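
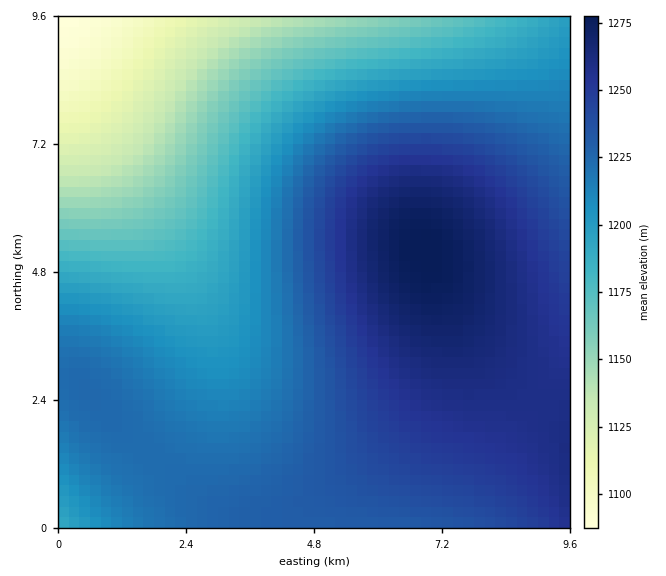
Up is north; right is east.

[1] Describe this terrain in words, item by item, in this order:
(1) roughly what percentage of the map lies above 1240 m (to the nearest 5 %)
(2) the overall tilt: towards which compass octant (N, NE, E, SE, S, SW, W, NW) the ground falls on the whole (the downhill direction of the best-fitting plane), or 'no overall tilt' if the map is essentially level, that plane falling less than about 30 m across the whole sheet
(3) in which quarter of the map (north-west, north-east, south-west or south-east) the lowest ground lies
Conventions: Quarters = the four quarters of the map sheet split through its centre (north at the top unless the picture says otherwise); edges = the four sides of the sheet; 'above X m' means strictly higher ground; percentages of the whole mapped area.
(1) Roughly 30 % of the ground is higher than 1240 m.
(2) Overall the map slopes down towards the north-west.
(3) The lowest point lies in the north-west quarter of the map.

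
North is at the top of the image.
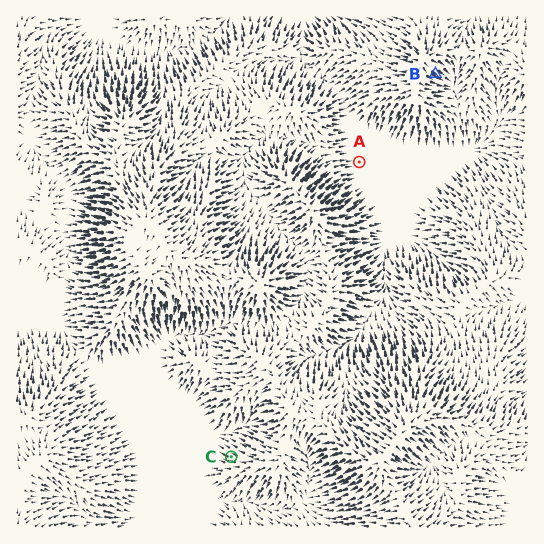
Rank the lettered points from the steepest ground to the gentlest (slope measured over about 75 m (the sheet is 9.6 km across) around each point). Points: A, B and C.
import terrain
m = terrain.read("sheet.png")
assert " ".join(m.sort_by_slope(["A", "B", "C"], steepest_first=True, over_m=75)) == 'B C A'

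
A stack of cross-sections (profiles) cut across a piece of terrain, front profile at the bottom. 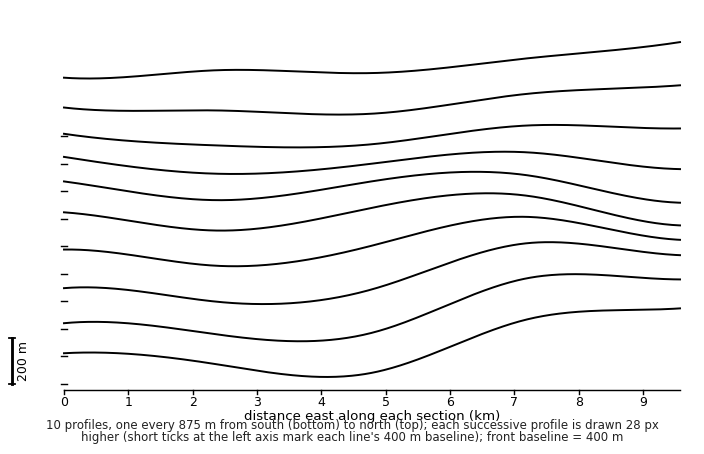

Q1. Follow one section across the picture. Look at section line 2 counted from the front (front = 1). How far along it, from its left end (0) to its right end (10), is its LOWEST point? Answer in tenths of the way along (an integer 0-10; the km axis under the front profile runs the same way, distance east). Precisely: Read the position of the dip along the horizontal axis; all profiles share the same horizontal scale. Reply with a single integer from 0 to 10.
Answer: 4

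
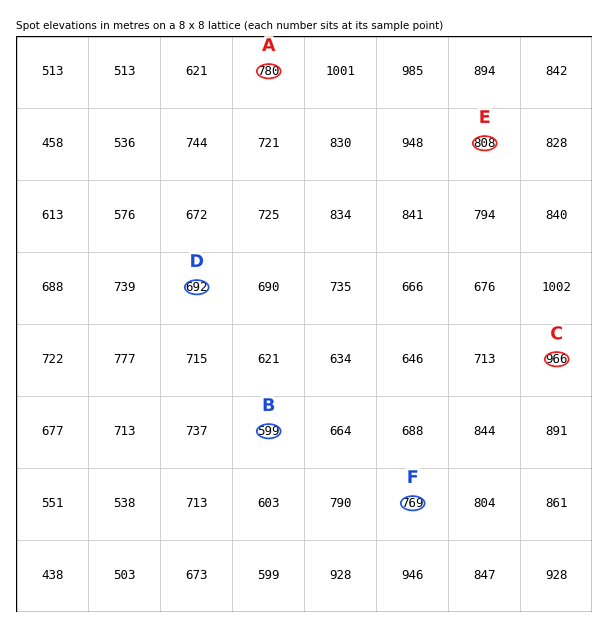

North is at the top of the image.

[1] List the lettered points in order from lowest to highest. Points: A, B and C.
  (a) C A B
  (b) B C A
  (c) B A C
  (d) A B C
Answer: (c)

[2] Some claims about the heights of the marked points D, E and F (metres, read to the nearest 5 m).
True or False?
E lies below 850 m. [True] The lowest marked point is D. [True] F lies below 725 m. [False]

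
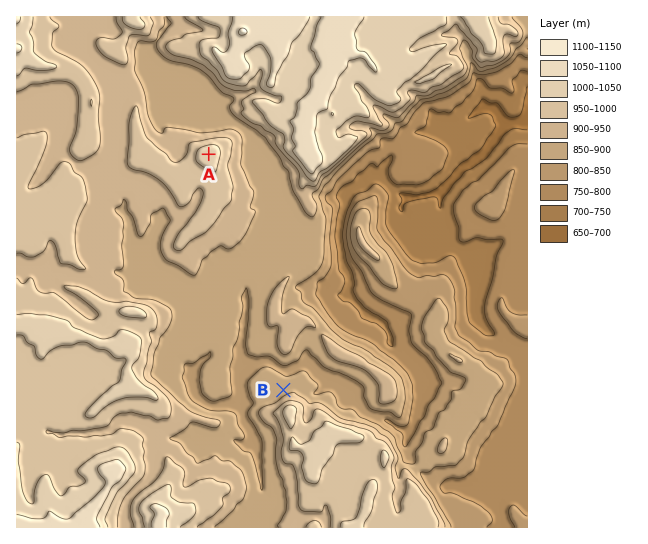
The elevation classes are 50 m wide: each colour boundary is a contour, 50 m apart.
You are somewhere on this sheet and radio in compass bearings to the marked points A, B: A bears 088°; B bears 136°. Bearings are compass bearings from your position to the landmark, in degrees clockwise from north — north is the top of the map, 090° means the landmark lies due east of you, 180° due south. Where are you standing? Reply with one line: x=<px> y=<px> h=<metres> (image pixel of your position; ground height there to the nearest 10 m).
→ x=60 y=159 h=940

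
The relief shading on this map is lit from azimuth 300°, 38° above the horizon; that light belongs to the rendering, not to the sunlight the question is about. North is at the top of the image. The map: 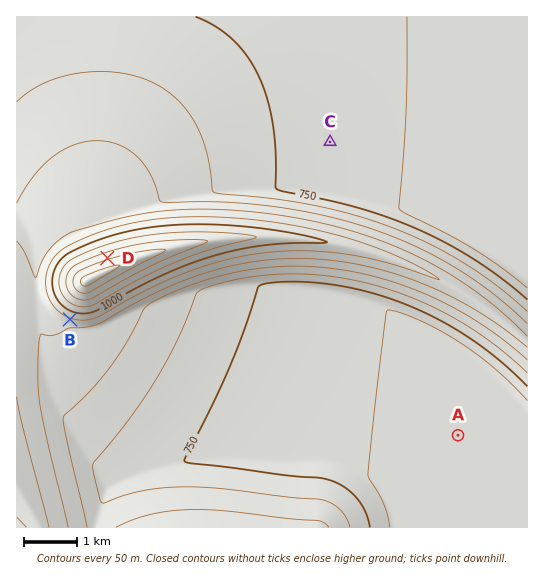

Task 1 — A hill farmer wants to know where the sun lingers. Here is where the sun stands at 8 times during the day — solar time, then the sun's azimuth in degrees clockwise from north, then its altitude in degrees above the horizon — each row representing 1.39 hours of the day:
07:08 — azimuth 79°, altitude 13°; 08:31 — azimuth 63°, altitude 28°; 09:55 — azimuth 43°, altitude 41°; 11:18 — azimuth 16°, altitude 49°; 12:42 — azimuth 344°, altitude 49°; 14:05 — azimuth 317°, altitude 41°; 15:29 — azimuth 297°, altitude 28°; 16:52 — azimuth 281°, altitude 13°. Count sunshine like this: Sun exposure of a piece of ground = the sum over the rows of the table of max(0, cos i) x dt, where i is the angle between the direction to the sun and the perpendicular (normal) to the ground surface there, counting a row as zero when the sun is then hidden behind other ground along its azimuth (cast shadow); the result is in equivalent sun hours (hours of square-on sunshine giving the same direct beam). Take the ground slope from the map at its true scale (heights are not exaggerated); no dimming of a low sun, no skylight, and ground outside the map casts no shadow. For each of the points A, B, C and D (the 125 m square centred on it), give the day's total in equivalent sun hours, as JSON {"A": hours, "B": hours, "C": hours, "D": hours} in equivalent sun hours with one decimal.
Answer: {"A": 5.8, "B": 3.8, "C": 5.9, "D": 7.1}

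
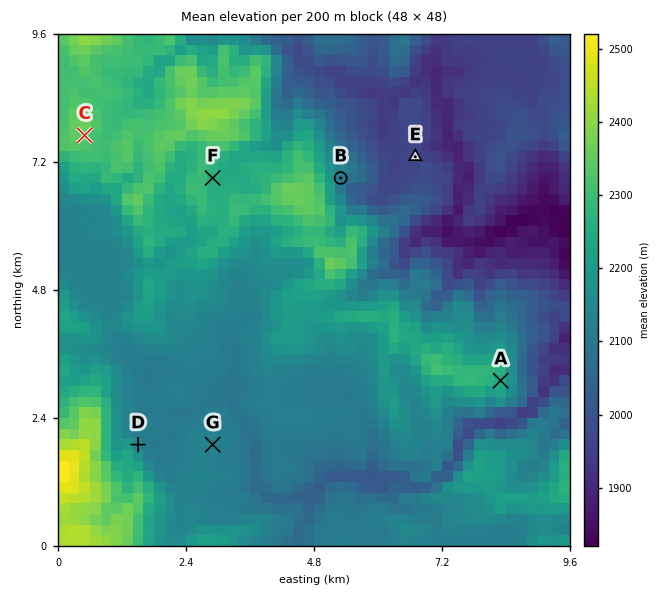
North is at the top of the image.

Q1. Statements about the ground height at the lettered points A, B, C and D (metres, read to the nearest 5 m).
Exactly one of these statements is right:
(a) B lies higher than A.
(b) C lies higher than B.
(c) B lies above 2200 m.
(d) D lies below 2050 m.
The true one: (b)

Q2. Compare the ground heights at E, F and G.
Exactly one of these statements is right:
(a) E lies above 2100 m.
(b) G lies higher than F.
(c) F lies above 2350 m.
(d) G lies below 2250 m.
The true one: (d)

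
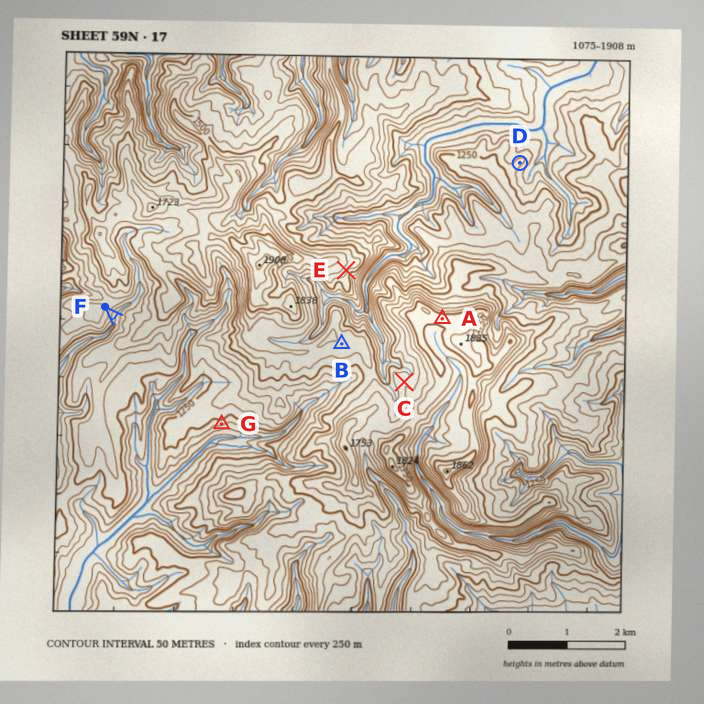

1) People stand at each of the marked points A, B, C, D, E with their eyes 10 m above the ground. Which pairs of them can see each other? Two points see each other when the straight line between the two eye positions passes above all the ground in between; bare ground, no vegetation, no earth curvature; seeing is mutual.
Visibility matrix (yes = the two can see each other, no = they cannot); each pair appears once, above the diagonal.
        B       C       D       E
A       no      no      yes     no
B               yes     no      yes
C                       no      yes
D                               no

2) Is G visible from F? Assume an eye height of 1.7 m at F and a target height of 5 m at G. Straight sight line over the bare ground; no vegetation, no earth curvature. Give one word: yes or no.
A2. no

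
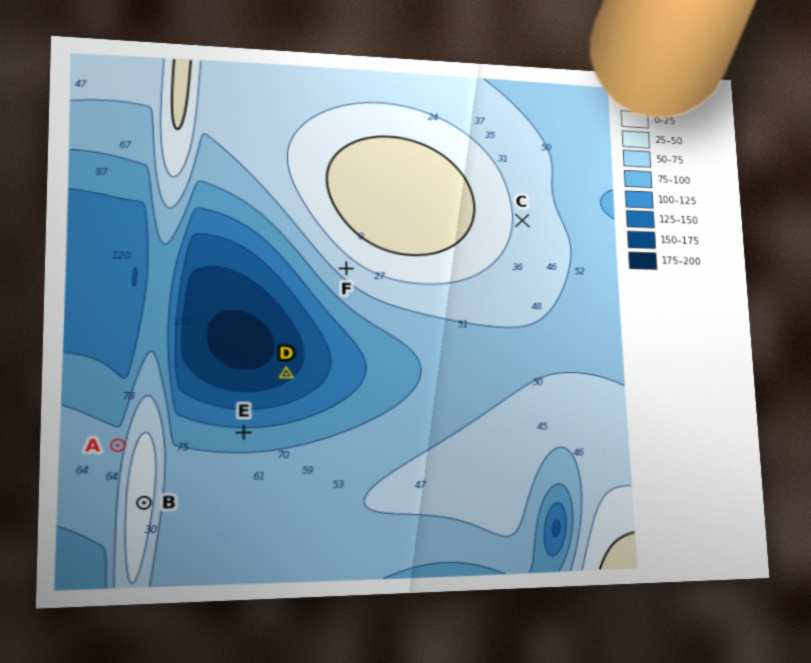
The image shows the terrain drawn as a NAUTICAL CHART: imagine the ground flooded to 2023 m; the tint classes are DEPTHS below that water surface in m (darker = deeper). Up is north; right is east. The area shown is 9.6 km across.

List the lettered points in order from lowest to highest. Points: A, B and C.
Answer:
A C B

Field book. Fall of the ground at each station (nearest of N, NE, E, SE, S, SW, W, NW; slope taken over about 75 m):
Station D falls NW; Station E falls N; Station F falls SW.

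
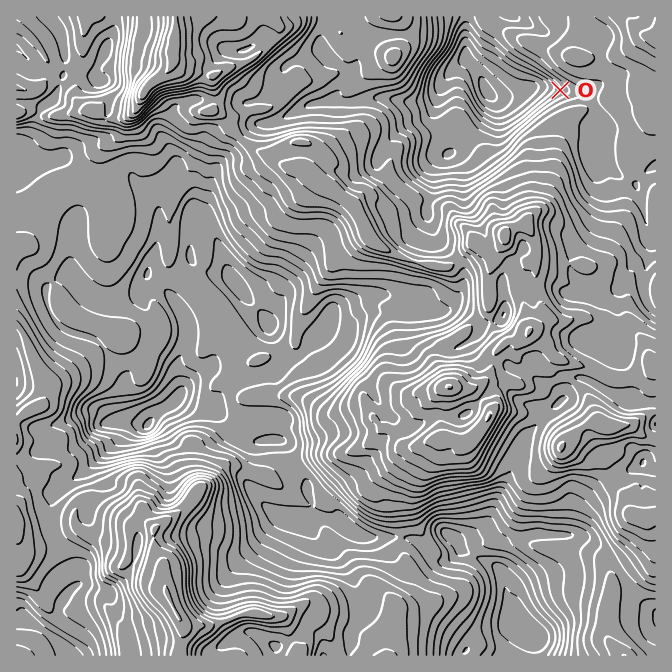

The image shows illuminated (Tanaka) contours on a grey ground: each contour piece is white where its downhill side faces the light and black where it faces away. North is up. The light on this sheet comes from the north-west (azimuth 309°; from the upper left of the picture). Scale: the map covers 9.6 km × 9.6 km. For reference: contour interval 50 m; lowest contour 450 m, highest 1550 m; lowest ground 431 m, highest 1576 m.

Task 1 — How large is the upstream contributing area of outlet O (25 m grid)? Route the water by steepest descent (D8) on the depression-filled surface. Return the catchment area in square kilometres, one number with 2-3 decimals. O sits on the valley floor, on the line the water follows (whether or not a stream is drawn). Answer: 7.612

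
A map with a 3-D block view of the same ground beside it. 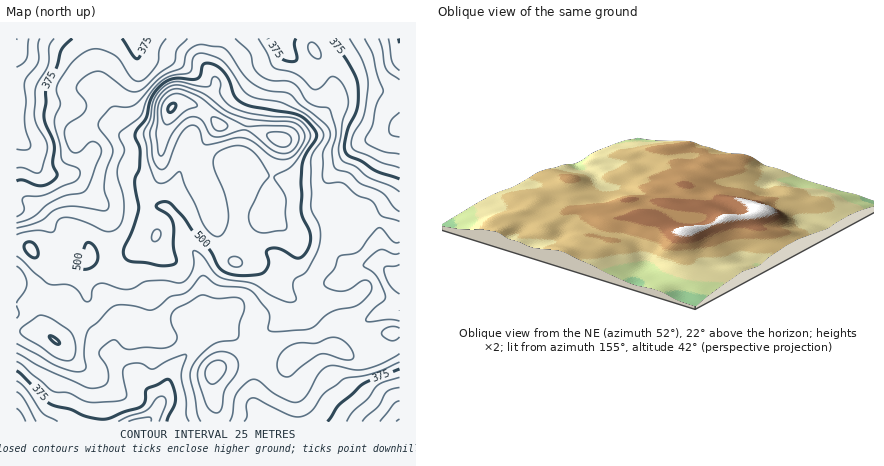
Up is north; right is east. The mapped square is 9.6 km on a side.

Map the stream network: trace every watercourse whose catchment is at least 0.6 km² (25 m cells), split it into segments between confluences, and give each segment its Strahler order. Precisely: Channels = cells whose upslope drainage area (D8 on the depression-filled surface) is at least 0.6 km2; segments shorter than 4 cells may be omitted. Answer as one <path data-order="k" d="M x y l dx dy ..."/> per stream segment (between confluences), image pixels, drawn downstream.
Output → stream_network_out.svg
<path data-order="1" d="M74 422l-58 0"/><path data-order="1" d="M130 422l10 0"/><path data-order="1" d="M340 422l60 0"/><path data-order="3" d="M158 406l-4 8-8 8-6 0"/><path data-order="1" d="M254 406l10 8 2 4 0 4 2 0"/><path data-order="2" d="M158 402l0 4"/><path data-order="1" d="M398 402l2 20"/><path data-order="1" d="M16 376l0 46"/><path data-order="2" d="M114 356l44 46"/><path data-order="1" d="M110 356l48 46"/><path data-order="1" d="M280 342l-18 12-8 0-26-24-6-4-20 0-2 2"/><path data-order="2" d="M118 328l-4 14 0 14"/><path data-order="2" d="M200 328l0 4-2 10-26 28-6 22-8 14"/><path data-order="1" d="M334 326l22 0 20-12 10-2 14 0 0-2"/><path data-order="2" d="M202 320l0 6"/><path data-order="1" d="M178 316l14 0 8 8 0 2"/><path data-order="1" d="M204 312l-2 8"/><path data-order="1" d="M70 312l0 2 6 6 6 2 32 34"/><path data-order="1" d="M230 312l-10 6-14 2-4 6"/><path data-order="1" d="M110 298l2 2 6 14 0 14"/><path data-order="2" d="M396 278l4 0 0 2"/><path data-order="1" d="M352 268l4 0"/><path data-order="2" d="M356 268l8-2 18 0 10 10 4 2"/><path data-order="1" d="M384 264l12 14"/><path data-order="1" d="M108 214l-2-4-34-34"/><path data-order="1" d="M320 208l4-4 0-14 2-8 40-40"/><path data-order="1" d="M104 204l-30-28"/><path data-order="1" d="M400 192l0-64"/><path data-order="2" d="M72 176l-26 0-2-2"/><path data-order="1" d="M76 176l-2 0"/><path data-order="2" d="M44 174l-8-10"/><path data-order="1" d="M236 168l0 64 2 6 4 4 14 6 16 4 4 4 30 30 16 0 6-2 4 0 8-2 12-12 4-2"/><path data-order="2" d="M36 164l-4-10-14-14-2-6"/><path data-order="1" d="M382 158l0-12 18-18"/><path data-order="1" d="M96 150l-22 22-2 2-28 0"/><path data-order="1" d="M348 150l10-6 8-2"/><path data-order="1" d="M24 142l-8-8"/><path data-order="2" d="M366 142l10-2 6-2"/><path data-order="1" d="M190 140l-6 12-8 36-8 14 0 6 8 8 4 8 2 8 2 8 12 12 4 10 2 4 0 54"/><path data-order="1" d="M366 138l16 0"/><path data-order="2" d="M382 138l4-2 8-8 6-2"/><path data-order="2" d="M16 134l0-28"/><path data-order="1" d="M58 108l-40 0-2-2"/><path data-order="2" d="M16 106l0-10"/><path data-order="1" d="M132 86l4-4 2-8 0-14"/><path data-order="1" d="M266 82l2-6 16-16 0-12"/><path data-order="1" d="M314 76l-16-16-6-4-8-8"/><path data-order="1" d="M264 68l6-2 14-14 0-4"/><path data-order="1" d="M178 62l-8-2-30 0-2-2"/><path data-order="1" d="M30 60l-6-2-8-8 0-12"/><path data-order="1" d="M400 58l0-20"/><path data-order="2" d="M138 58l-2-20"/><path data-order="2" d="M284 48l-2-6 0-4-2 0"/><path data-order="1" d="M50 38l-34 0"/><path data-order="1" d="M260 38l20 0"/><path data-order="1" d="M362 38l38 0"/>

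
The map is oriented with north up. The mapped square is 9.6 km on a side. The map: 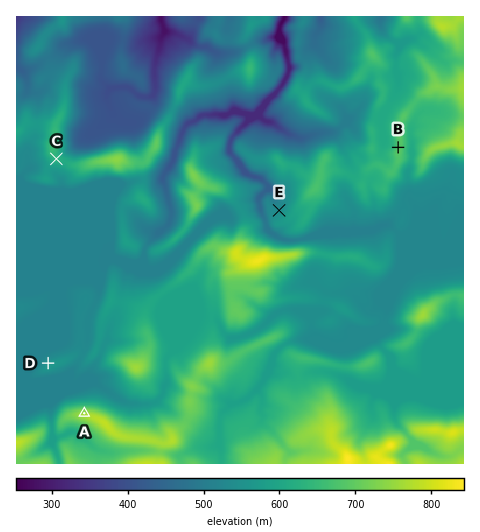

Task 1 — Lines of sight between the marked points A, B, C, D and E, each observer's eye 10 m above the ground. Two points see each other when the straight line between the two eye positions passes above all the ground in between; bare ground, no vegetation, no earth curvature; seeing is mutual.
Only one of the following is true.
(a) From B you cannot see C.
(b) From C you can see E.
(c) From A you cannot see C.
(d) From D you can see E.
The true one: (a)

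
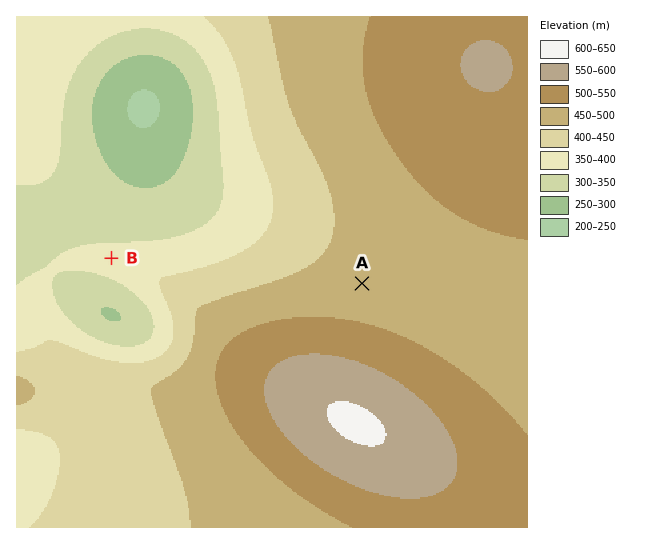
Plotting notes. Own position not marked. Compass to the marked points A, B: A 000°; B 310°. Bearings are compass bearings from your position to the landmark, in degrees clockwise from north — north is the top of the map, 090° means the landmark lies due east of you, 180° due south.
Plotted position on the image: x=362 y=468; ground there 580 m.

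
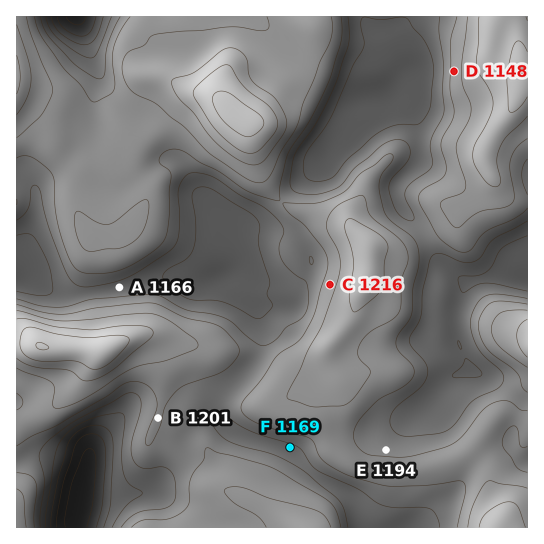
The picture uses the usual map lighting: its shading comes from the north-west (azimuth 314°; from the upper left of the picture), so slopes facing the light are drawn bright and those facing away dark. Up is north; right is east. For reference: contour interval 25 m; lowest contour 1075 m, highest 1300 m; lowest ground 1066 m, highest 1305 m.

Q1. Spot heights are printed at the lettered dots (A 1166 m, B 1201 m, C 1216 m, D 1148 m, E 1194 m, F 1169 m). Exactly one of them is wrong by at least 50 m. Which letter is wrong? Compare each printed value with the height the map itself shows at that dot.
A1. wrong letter D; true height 1210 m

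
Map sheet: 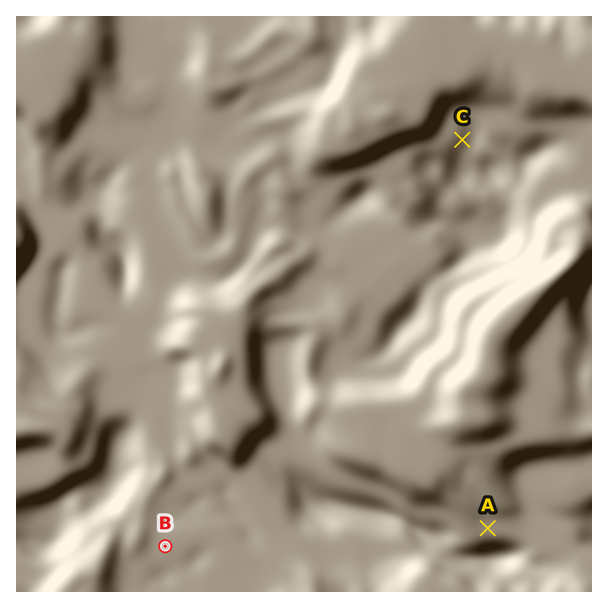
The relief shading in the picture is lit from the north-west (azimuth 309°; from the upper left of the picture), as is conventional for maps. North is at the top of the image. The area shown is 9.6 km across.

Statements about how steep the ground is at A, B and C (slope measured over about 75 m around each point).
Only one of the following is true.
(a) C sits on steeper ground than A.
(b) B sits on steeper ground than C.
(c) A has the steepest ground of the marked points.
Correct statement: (a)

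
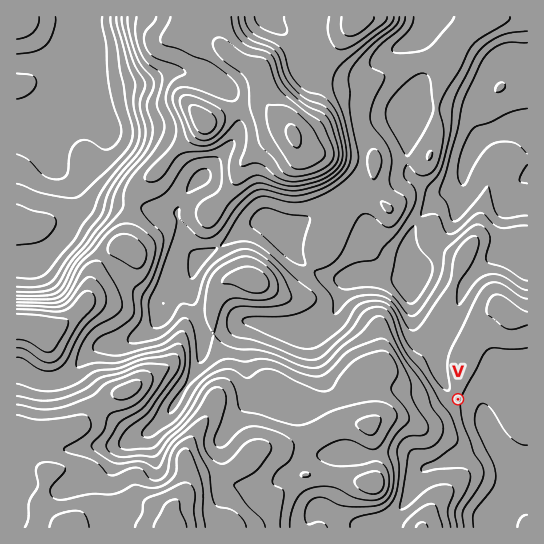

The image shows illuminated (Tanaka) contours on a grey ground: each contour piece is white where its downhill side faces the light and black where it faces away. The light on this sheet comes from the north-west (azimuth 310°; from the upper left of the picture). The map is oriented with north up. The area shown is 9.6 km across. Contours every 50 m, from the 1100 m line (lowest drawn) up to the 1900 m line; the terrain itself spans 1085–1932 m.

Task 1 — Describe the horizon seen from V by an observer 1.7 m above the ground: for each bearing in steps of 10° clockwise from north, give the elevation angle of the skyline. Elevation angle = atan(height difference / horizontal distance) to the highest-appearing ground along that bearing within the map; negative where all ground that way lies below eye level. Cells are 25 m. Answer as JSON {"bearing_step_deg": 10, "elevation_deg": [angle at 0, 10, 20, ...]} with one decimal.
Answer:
{"bearing_step_deg": 10, "elevation_deg": [2.8, 2.5, 1.6, 1.9, 1.5, 0.3, -1.0, -1.7, -1.9, -1.8, -1.7, -1.7, -1.7, -2.6, -2.4, -1.1, -0.2, 1.7, 3.6, 5.9, 8.0, 9.7, 10.8, 11.3, 11.3, 11.3, 11.6, 10.2, 9.8, 9.2, 8.4, 4.7, 2.2, 3.4, 0.7, 1.6]}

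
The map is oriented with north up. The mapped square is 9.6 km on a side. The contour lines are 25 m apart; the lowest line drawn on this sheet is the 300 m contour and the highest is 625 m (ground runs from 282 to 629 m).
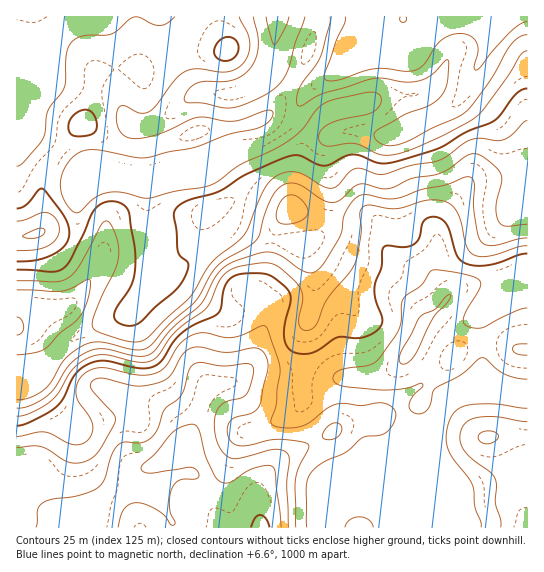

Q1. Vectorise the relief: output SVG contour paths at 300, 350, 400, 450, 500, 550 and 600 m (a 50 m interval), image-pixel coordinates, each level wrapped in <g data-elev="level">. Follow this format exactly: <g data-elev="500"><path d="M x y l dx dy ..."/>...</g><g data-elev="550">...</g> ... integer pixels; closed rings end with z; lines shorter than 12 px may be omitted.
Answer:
<g data-elev="300"><path d="M527 22l-6 2-11 8-33 38-2 0-1-3 4-16-2-9-7-7-11-1-9 2-8 5-6 6-10 17-10 6-9 1-20-2-11 0-12 2-24 9-12 1-3-3 0-4 13-35 8-16 0-6"/><path d="M289 17l-6 14-6 12-3 2-3-6-5-22"/><path d="M400 17l0 4 3 1 3-1 0-4"/></g><g data-elev="350"><path d="M527 51l-6 4-15 24-22 30-8 8-33 18-37 16-12 4-11 0-8-2-18-9-10-1-18 3-6-1-3-3-1-4 1-5 8-8 13-5 27-6 9-5 4-7-1-7-6-3-9 1-31 6-10 4-9 8-13 19-11 9-18 11-34 15-28 20-37 6-25 7-27-6-13 0-14 6-16 14-4 1-4-3-9-15-2-8 1-8 3-9 4-8 6-6 7-4 8-2 8 0 38 7 12 1 22-6 26-5 34-13 29-6 12-7 3-7-1-3-2-1-36 11-36-4-37 16-24 6-12-3-4-4-3-6-2-11 3-8 6-1 16 7 8-1 8-7 18-26 11-8 12-2 28 3 8-2 7-4 6-9 3-14-2-9-9-17"/><path d="M175 17l-8 6-8 3-6-2-14-7-5 0-23 17-26 2-12 5-4 5-3 8-1 32-3 7-14 17-5 28-18 23-8 5"/></g><g data-elev="400"><path d="M17 251l18-1 12-4 10-8 2-9-4-11-4-4-5-2-7 1-14 7-8 1"/><path d="M527 121l-4 1-10 12-8 5-7 2-17-3-10 2-8 4-17 13-9 4-26 4-29 10-7-1-14-6-7 1-5 4-11 12-5 3-10-2-17-10-9-4-10 0-10 4-8 6-5 8-16 37-4 8-31 26-7 9-17 28-23 21-17 18-7 4-9 1-13-3-23-8-5-5 4-15 19-41 3-12 1-9-2-11-6-13-4-4-5 3-22 41-11 13-14 4-38-1"/></g><g data-elev="450"><path d="M17 335l5-2 2-6-2-6-5-4"/><path d="M527 238l-33 7-8 0-5-3-3-8-4-23 0-28-1-4-3-2-5 0-20 8-24 5-24 8-11 1-19-4-6 0-7 5-7 9-3 8-2 13-3 8-14 24-9 9-6 2-5-1-23-16-12-4-11 1-26 9-9 5-7 7-17 31-27 23-22 25-5 3-7 0-34-7-8 0-8 2-11 6-8 7-16 25-8 8-16 9-13 2"/><path d="M281 223l13 0 7-2 5-4 2-4 0-4-9-11-9-3-5 2-4 4-3 6-2 8 1 6z"/></g><g data-elev="500"><path d="M527 254l-9 1-28 10-12 1-11-2-6-3-4-6-8-25-4-8-8-5-9 1-5 4-4 16-5 6-9 3-18-1-4 3-2 18-5 14-2 8 2 12 6 18 0 6-3 4-8 5-9 4-25 0-20 13-11 3-13-2-5-5-3-5-1-16 7-27-1-5-3-5-13-11-8-4-17-1-12 2-7 4-4 6-3 8-2 14-2 6-6 4-20 8-11 8-8 8-11 18-6 6-7 3-8 0-36-7-8 0-8 2-8 5-7 6-12 24-7 9-25 14-14 5"/></g><g data-elev="550"><path d="M296 527l0-49 3-12 9-16 0-5-7-3-23-3-29 6-10 1-7-4-4-8 0-8 3-6 6-3 16-4 4-4 3-6 8-38-3-11-7-6-7 0-25 4-25-5-10 1-9 7-13 22-7 4-13 4-16 1-30-8-9 2-3 3 0 6 22 24 3 6-3 7-14 24-6 7-7 4-9 2-8-1-22-13-8-3-22 2"/><path d="M325 439l8 0 5-2 4-7-2-5-6-2-7 4-5 8 1 3z"/><path d="M527 422l-30-5-18 0-12 4-4 5-2 5-1 11 5 9 8 8 18 14 4 5 1 8-1 17 6 16 0 8"/><path d="M401 363l2 1 4-1 7-7 19-37 16-18 2-4-1-3-4 2-11 13-12 5-4 4-18 35-2 6z"/><path d="M527 344l-10 0-5 5 1 2 4 3 10 1"/></g><g data-elev="600"><path d="M281 527l-6-54-2-6-6-2-10 2-10 4-17 11-5 1-4-1-6-5-8-18-9-31-3-3-4-1-9 3-8 4-19 22-14 14 2 4 6 2 40-6 5 1 4 4 1 3-1 3-19 2-4 3-3 6-2 8 0 10 1 7 4 8-1 3-3 0-7-10-9-6-10-5-10-1-6 2-6 5-5 17"/></g>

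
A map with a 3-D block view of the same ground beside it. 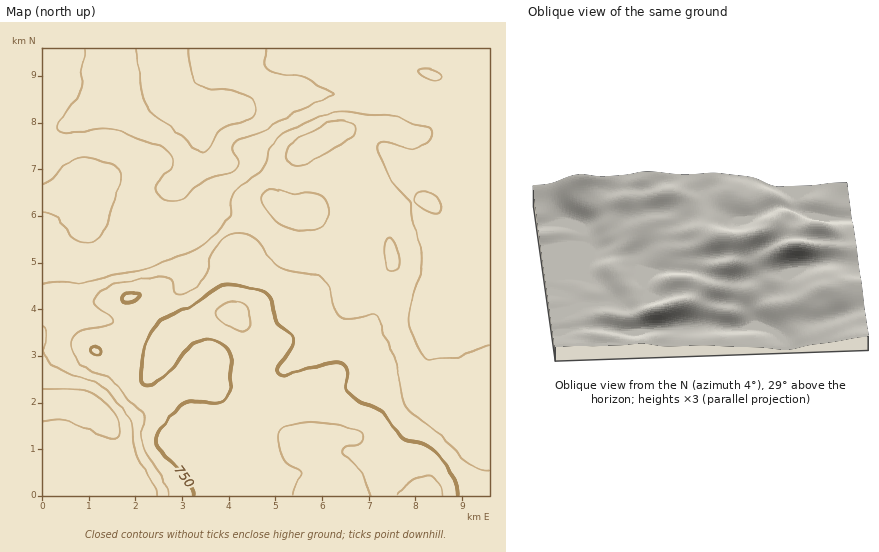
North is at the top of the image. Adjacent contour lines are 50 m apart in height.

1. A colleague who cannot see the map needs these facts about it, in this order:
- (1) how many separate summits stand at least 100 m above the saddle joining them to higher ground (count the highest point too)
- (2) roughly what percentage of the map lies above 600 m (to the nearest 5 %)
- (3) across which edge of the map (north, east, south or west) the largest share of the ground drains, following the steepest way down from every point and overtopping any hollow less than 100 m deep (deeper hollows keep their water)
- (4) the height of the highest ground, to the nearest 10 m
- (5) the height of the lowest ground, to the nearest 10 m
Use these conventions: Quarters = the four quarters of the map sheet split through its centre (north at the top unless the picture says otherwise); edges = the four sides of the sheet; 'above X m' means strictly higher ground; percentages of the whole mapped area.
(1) There is 1 summit with 100 m or more of prominence.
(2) About 90 % of the map lies above 600 m.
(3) Drainage is mainly to the north: more ground falls towards that edge than towards any other.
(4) The highest ground is at about 840 m.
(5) The lowest ground is at about 520 m.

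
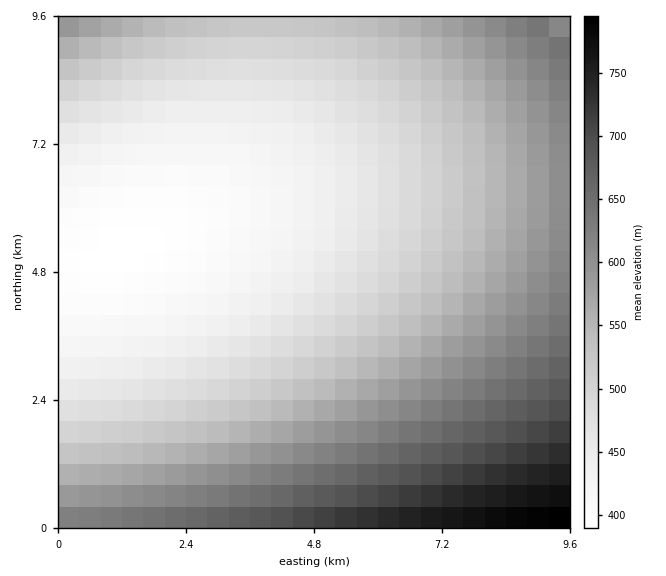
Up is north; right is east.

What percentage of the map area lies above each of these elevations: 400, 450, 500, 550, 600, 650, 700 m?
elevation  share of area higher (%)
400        94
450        75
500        57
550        39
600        24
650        12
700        6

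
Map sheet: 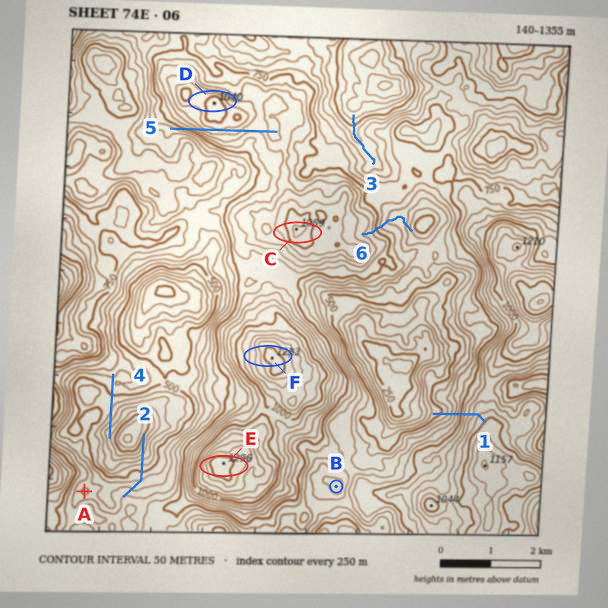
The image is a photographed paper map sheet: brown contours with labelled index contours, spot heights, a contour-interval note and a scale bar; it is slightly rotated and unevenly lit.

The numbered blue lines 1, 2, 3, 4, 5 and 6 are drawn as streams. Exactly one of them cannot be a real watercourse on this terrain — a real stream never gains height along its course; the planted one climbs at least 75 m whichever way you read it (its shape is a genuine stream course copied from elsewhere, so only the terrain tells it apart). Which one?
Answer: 5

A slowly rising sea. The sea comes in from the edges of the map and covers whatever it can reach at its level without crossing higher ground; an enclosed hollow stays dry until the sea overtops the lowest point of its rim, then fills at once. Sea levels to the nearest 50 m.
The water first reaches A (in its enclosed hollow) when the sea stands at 650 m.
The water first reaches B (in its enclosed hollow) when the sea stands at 600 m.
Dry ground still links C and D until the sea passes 850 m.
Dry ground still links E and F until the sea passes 1000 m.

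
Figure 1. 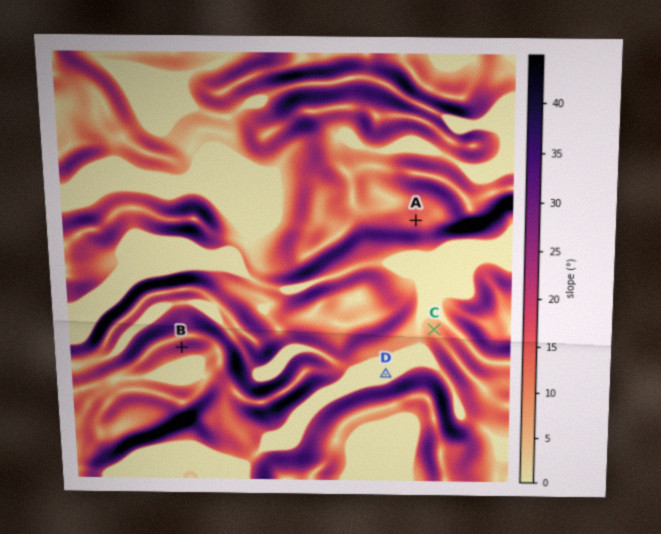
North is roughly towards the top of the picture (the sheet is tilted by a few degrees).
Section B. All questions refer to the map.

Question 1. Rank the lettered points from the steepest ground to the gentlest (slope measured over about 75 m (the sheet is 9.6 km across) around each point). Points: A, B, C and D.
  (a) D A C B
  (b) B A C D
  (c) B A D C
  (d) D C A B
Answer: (b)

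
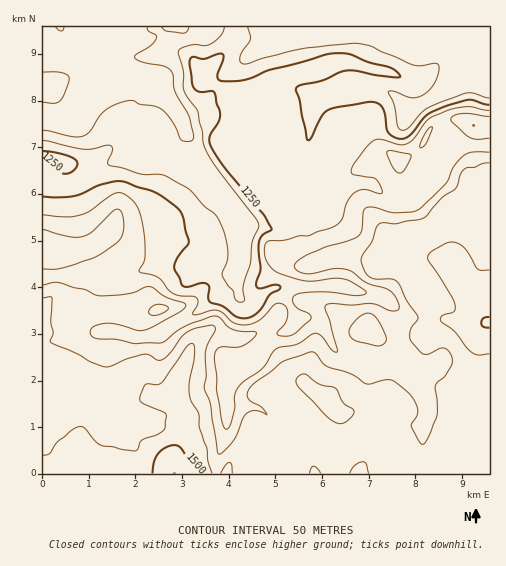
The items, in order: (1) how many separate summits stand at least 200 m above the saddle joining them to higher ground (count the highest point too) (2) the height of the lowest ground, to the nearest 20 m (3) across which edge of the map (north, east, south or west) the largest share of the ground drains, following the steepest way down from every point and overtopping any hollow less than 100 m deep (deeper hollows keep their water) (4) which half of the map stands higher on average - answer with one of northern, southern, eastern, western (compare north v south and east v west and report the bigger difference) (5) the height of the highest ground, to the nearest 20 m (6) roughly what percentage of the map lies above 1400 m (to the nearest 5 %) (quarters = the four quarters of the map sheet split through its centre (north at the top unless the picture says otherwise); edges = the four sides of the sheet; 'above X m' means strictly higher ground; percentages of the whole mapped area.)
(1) Counting only tops that stand 200 m proud, the map has 1 summit.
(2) About 1100 m is the lowest elevation on the sheet.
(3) Drainage is mainly to the north: more ground falls towards that edge than towards any other.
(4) The southern half stands higher on average than the northern half.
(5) About 1560 m is the highest elevation on the sheet.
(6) Ground above 1400 m makes up about 30 % of the sheet.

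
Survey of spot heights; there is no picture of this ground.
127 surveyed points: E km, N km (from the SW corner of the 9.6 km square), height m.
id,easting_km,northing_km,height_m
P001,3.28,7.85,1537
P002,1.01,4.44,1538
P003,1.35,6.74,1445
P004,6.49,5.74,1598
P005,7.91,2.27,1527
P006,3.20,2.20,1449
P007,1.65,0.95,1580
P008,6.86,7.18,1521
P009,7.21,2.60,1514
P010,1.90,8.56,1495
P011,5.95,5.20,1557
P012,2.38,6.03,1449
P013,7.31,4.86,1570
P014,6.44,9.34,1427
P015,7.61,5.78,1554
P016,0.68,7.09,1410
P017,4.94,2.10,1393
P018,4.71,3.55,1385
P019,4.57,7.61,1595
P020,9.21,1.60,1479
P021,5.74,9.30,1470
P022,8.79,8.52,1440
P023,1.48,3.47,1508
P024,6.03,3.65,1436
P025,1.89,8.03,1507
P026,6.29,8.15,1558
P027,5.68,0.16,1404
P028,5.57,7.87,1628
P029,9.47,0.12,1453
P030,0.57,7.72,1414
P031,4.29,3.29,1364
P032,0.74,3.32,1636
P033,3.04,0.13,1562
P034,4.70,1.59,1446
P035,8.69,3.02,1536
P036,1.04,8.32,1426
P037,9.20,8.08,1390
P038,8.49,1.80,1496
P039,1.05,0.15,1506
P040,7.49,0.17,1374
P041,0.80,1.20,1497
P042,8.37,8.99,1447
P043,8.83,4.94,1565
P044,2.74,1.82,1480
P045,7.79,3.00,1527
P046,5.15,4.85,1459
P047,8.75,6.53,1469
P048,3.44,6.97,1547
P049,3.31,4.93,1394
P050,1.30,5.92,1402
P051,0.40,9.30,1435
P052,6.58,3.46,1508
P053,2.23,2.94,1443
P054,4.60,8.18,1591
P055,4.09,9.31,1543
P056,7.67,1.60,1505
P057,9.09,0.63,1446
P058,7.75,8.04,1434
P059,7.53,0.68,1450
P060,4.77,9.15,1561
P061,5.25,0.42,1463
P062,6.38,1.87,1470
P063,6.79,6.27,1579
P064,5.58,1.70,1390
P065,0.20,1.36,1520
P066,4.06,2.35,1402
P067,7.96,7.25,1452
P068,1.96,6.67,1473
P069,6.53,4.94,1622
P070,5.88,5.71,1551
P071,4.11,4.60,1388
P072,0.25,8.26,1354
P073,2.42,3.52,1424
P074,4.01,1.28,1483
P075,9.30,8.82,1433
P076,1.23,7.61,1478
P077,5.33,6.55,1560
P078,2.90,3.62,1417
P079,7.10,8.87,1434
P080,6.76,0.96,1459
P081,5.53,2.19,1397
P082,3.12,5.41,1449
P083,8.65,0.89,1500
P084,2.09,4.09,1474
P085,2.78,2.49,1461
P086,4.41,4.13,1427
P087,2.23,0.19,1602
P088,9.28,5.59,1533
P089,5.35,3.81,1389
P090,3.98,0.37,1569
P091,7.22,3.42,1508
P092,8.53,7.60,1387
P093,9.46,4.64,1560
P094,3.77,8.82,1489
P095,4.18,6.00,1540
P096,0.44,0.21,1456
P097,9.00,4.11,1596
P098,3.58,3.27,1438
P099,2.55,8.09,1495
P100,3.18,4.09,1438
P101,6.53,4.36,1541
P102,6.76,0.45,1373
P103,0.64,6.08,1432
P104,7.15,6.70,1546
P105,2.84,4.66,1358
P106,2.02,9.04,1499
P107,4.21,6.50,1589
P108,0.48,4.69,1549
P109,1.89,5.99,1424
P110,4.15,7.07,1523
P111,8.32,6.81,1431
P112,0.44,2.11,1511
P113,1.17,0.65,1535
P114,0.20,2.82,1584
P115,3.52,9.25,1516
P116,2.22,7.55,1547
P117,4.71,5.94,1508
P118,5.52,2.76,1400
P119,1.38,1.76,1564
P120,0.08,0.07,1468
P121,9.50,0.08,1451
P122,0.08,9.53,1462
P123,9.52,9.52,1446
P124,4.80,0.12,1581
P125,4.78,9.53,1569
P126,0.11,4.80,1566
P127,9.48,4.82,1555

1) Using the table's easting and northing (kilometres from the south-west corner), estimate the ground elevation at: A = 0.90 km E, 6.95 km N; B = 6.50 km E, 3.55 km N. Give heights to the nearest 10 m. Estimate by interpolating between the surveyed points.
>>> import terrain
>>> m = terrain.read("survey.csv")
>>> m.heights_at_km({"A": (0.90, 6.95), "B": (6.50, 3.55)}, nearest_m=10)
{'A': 1420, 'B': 1500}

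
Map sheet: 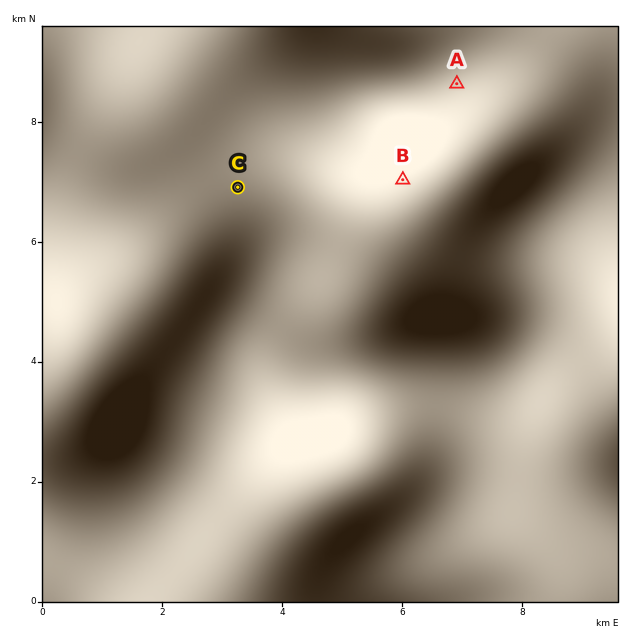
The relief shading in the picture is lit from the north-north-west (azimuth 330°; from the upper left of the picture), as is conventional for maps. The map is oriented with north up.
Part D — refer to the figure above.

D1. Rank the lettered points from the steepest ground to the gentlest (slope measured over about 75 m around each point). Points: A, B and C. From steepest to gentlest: B A C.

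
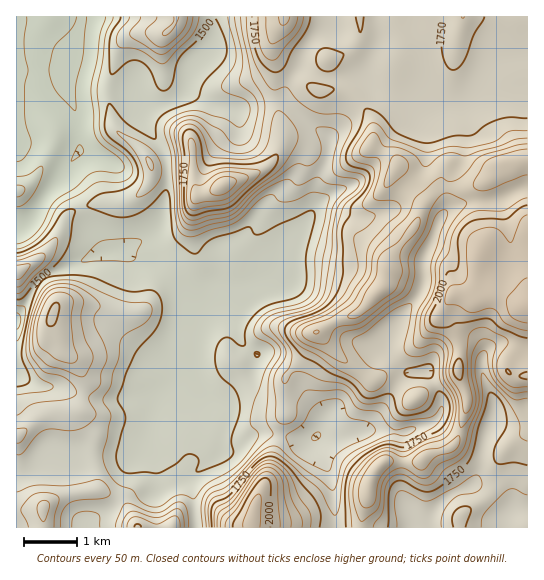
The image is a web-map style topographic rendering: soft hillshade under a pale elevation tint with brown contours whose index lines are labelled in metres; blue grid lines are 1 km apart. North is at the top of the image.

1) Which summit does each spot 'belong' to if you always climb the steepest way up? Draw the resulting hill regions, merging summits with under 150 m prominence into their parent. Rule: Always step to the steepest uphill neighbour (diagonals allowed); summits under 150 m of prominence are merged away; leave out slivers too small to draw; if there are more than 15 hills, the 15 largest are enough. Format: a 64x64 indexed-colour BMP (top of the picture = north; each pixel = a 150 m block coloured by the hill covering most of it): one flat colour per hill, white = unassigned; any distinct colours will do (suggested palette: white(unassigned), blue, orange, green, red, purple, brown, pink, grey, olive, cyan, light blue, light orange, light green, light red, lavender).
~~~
<image width="64" height="64" href="data:image/bmp;base64,Qk12CAAAAAAAAHYAAAAoAAAAQAAAAEAAAAABAAQAAAAAAAAIAAATCwAAEwsAABAAAAAAAAAA////ALR3HwAOf/8ALKAsACgn1gC9Z5QAS1aMAMJ34wB/f38AIr28AM++FwDox64AeLv/AIrfmACWmP8A1bDFAEREREREREREREREVVVVVVVVVVVVERERERERERERERERRERERERERERERERVVVVVVVVVVVURERERERERERERERFERERERERERERERFVVVVVVVVVVVREREREREREREREREUREREREREREREREVVVVVVVVVVVVERERERERERERERERRERERERERERERERVVVVVVVVVVVURERERERERERERERFERERERERERERERFVVVVVVVVVVUREREREREREREREREUREREREREREREREVVVVVVVVVVVRERERERERERERERERIiRERERERERERERFVVVVVVVVVVEREREREREREREREREiIkRERERERERERERFVVVVVVVVERERERERERERERERESIiIiIiIiIkRERERERVVVVVVVURERERERERERERERERIiIiIiIiIiJERERERBFVVVVVUREREREREREREREREREiIiIiIiIiIkREREREERFVURERERERERERERERERERESIiIiIiIiIiJEREREQRERERERERERERERERERERERERIiIiIiIiIiIkRERERBEREREREREREREREREREREREREiIiIiIiIiIiREREREERERERERERERERERERERERERESIiIiIiIiIiIkREREQRERERERERERERERERERERERERIiIiIiIiIiIiREREEREREREREREREREREREREREREREiIiIiIiIiIiIkREERERERERERERERERERERERERERESIiIiIiIiIiIiJEQRERERERERERERERERERERERERERIiIiIiIiIiIiIkQREREREREREREREREREREREREREREiIiIiIiIiIiIiQRERERERERERERERERERERERERERESIiIiIiIiIiIiIRERERERERERERERERERERERERERERIiIiIiIiIiIiIhEREREREREREREREREREREREREREREiIiIiIiIiIiIiERERERERERERERERERERERERERERESIiIiIiIiIiIiIhERERERERERERERERERERERERERERIiIiIiIiIiIiIiEREREREREREREREREREREREREREREiIiIiIiIiIiIiIhEREREREREREREREREREREREREREYIiIiIiIiIiIiIiMRERERERERERERERERERERERERERgiIiIiIiIiIiIiMzERERERERERERERERERERERERERGIIiIiIiIiIiIiMzMzEREREREREREREREREREREREREYiCIiIiIiIiIiIzMzMzMxERERERERERERERERERERERiIgiIiIiIiIiIzMzMzMzMzERERERERERERERERERERGIiIgiIiIiIiIzMzMzMzMzMREREREREREREREREREREYiIiIgiIiIiMzMzMzMzMzMzERERERERERERERERERERiIiIiIiBIjMzMzMzMzMzMzMRERERERERERERERERERGIiIiIiBEREzMzMzMzMzMzMzEREREREREREREREREREYiIiIiIEREREzMzMzMzMzMzMRERERERERERERERERERiIiIiIERERERMzMzMzMzMzMzERERERERERERERERERERiIiIgREREREzMzMzMzMzMzMRERERERERERERERERERGIiIgRERERETMzMzMzMzMzMzERERERERERERERERERERiIiBERERERMzMzMzMzMzMzMREREREREREREREREREREYiBERERERETMzMzMzMzMzMxERERERERERERERERERERiIERERERERMzMzMzMzMzMzMREREREREREREREREREREYEREREREREzMzMzMzMzMzMxERERERERERERERERERERERERERERETMzMzMzMzMzMzERERERERERERERERERERERERERERERMzMzMzMzMzMzMxEREREREREREREREREREREREREREREzMzMzMzMzMzMzEREREREREREREREREREREREREREREzMzMzMzMzMzMzMRERERERERERERERERERERERERERETMzMzMzMzMzMzMxERERERERERERERERERERERERERETMzMzMzMzMzMzMxERERERERERERERERERERERERERETMzMzMzMzMzMzMxERERERERERERERERERERERERERERMzMzMzMzMzMzMxERERERERERERERERERERERERERERMzMzMzMzczMzMxERERERERERERERERERERERERERERFmZmMzN3d3d3MxERERERERERERERERERERERERERERFmZmZjd3d3d3d3EREREREREREREREREREREREREWZmZmZmZmd3d3d3d3cRERERERERERERERERERERERFmZmZmZmZmZnd3d3d3d3EREREREREREREREREREREREWZmZmZmZmZmd3d3d3d3cRERERERERERERERERERERERFmZmZmZmZmZnd3d3d3d3EREREREREREREREREREREREWZmZmZmZmZmZ3d3d3d3cRERERERERERERERERERERERZmZmZmZmZmZnd3d3d3d3EREREREREREREREREREREREWZmZmZmZmZmZ3d3d3d3cRERERERERERERERERERERERZmZmZmZmZmZnd3d3d3d3cRERERERERERERERERERERFmZmZmZmZmZmd3d3d3d3d3ERERERERERERERER"/>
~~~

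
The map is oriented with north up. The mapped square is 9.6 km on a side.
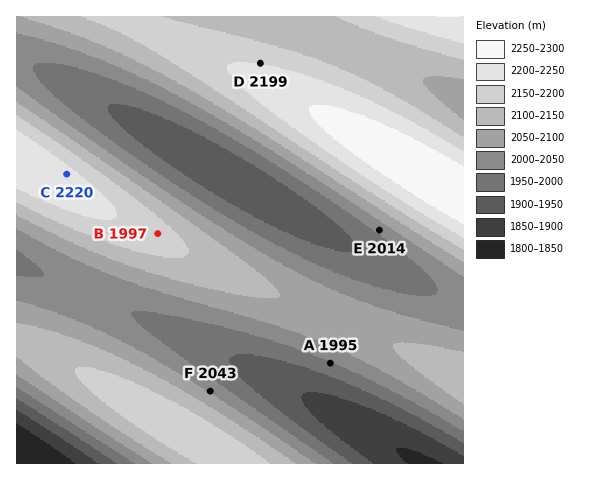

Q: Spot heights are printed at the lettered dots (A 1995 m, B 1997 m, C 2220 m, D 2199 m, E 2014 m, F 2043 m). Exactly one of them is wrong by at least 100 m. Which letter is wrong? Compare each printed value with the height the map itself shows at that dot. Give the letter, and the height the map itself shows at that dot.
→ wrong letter B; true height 2172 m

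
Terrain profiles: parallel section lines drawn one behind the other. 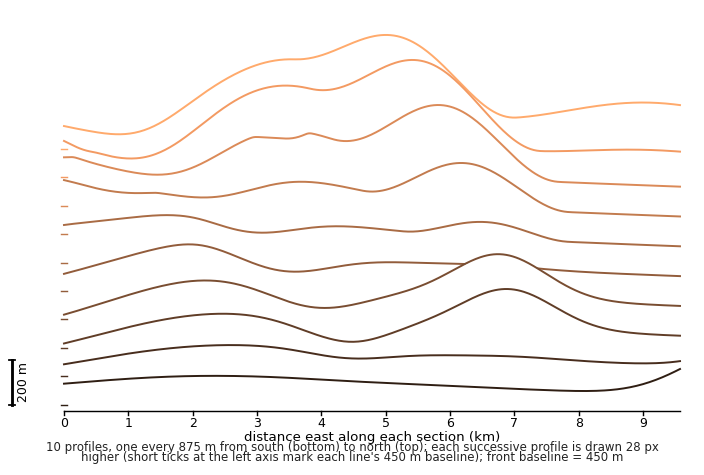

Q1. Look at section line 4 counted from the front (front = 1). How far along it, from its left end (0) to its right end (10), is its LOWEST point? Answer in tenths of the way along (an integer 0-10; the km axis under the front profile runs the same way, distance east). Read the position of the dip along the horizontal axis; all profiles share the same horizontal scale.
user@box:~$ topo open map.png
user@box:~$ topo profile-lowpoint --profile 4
0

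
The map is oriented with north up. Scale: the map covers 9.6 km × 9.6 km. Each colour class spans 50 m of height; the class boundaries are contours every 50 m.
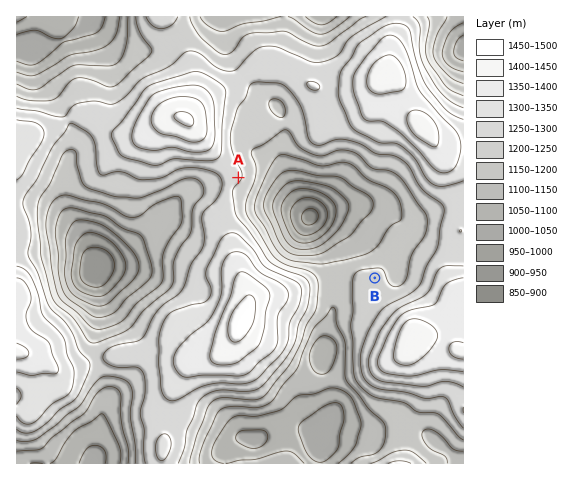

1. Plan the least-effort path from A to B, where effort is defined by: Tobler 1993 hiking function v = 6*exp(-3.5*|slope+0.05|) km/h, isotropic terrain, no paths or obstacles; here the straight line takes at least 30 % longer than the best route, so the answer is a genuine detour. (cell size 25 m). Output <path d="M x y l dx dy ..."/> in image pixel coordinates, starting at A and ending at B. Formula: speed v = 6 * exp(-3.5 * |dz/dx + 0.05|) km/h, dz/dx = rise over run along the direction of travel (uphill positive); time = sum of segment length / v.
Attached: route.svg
<path d="M238 178l1 2 0 24 6 12 19 19 6 11 10 11 14 7 36 0 12 6 16 0 17 8"/>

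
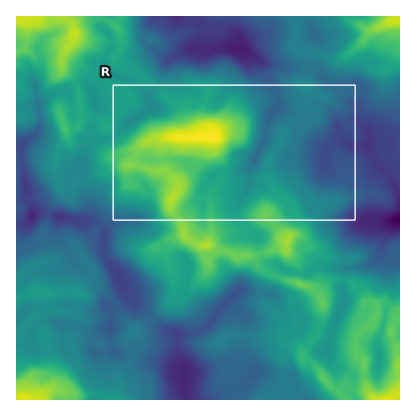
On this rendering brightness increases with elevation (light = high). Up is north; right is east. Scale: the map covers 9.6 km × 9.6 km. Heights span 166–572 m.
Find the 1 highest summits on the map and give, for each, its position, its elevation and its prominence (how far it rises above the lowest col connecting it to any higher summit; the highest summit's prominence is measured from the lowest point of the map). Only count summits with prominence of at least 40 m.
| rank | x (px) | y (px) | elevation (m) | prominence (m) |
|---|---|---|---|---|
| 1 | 214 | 138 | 572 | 406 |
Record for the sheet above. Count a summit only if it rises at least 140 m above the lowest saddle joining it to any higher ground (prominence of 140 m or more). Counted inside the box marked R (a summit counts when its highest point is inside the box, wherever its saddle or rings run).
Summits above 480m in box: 1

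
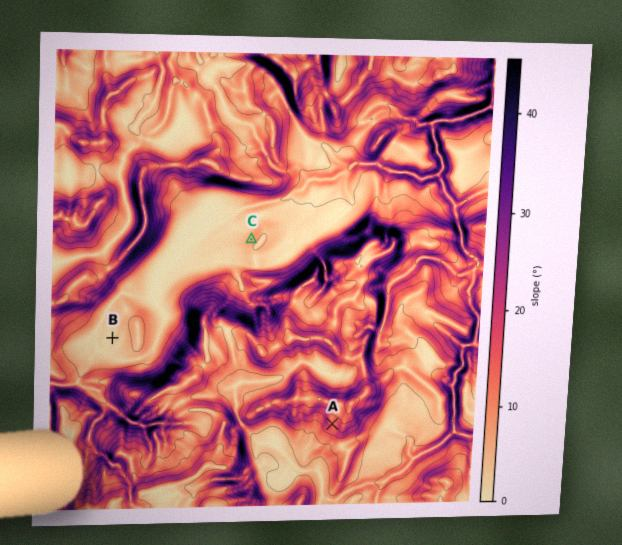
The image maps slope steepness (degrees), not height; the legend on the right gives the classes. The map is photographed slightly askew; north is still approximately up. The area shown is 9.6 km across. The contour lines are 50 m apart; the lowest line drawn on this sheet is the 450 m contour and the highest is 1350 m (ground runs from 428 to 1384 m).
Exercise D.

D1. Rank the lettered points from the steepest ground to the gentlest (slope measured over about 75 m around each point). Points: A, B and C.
A C B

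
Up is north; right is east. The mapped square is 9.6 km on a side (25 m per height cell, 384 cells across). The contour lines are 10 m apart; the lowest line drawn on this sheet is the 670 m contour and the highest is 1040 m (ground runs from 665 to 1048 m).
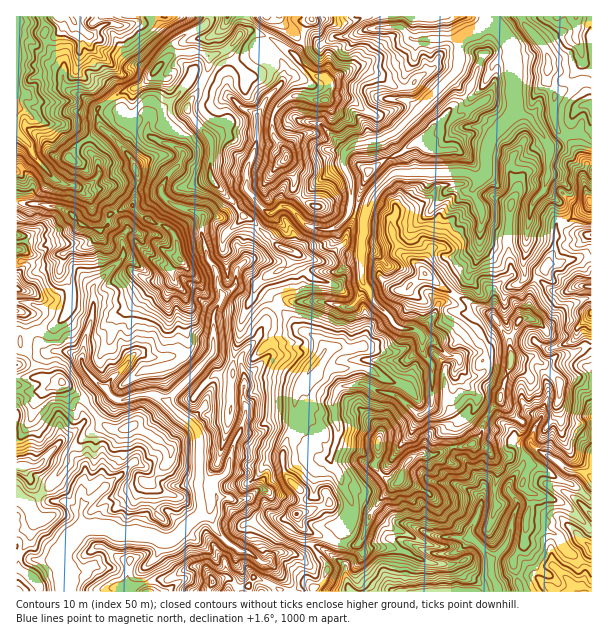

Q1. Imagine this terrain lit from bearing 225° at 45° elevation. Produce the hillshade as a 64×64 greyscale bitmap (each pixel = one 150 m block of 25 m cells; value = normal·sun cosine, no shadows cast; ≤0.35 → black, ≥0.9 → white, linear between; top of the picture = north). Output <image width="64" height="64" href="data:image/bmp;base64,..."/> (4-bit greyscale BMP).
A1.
<image width="64" height="64" href="data:image/bmp;base64,Qk12CAAAAAAAAHYAAAAoAAAAQAAAAEAAAAABAAQAAAAAAAAIAAATCwAAEwsAABAAAAAAAAAAAAAAABEREQAiIiIAMzMzAERERABVVVUAZmZmAHd3dwCIiIgAmZmZAKqqqgC7u7sAzMzMAN3d3QDu7u4A////AMyWirqZmZiszLrLepeqhpund5ypmszM3M3KityYmpq7uneaqpmZmJqqvNpnaIVIu5mWnLmbzMzMzKmL24mqm8uYeJqrqquoiJm8pTVHEny5m5WsuazM3Muql4zbmpm8uoiZqru8y5iIiIhTYzNKzKq7aN7IvMy5iIh1nLqqmsuompmqu7uXdniIhlhgau3c3dq97rirqYiHdla8q7mbyXa7maqql2d3iZmYqTj/7e7u3Mu7l4mZl2Z3fOqruZunerqqmqmImqqruqqmn/3N7+26maqXiqhnm6m+yKu5moe8u6qZqqq7u825qpjNyr3t3Jmqq6mJibzsmby4m8mYi8rLmYiau7zMzJqqmruIrLvKmqqbuom93uqYi7mLuZm7l7mIeJqrvMzKq6mauomaeZmJqIq6rN3e6HZrymrLqqiKmImqmqq7y7u6dpqrzLmsy4mWirvd3M2DNHzJXNuYiLt4q6maqru7uphnqr3szO/peXabzf7alSNIrMmduIiqhWiqqZq7u7uZqYiry7vN76Z4eKzv66Y1iKyr26uoqoZWmqqqmrvLuau5d6y6vM3th4mKzv+oh3y7yZ3smqqFSam7uqqbu8uqy7lmrLrMzNuImZvN3Jh5q7qJzul5ljbOp7u7uqu7y7zMqFasurzLyompqrvNlXZ4ZnzchGhUnfx3u7qru7zMvMuWVqzKq7u6maqavN2EZEVEeqczd3ru2Yi7qau7vMu7qGVGvtqazLqqqpm8ynM1ZVVnd0WKq93IiLuprLu7mZmGRFne2pvMy7qpibzKUiRVZ4mIZr2Jrbh2y6msu6hnd2RGrdzKeszMuqmKzLcyEndpmaia2li+p2bbqryrhVZlRGrdvMp63My6qIrLhUIXuZupmb6let2nZ8uru6lkaqh4vMusynrczLqYiqhUVZ63rJmbzWWru6Z5u7u6hTfNu7zLqavKitzLuqmZmGi823asmazKd7ucloqqqqdDfMu7zLqqm7qLzLu6qpqqvcuYZruJq7qYuZuGiKqZhTbcq6u7qpqZqpvLuqqqqqu6h3dluom7vMmYqWZ4uph1W9uqqpqqqJmbq8u6qqqZmpmIiFXJisu8yGiGeJq6mYicy6mqu7qpibzLu6u7qqmqqpmHSai9y83HVmiHmpmqqqvLqru7u6lozcu6u7u6mZmYdlRJvdzLzrZXqniJmauqmruqu7zLqWje26q7u6l3d4dBJIzuzLzeqIvZZniJqqqZq6u7vMu6d97Kmru5h2ZWdAGc7+3MzO2KrJRWdoqqqpmru7vN28tXzcqau5h2VEVyGv/tzLu9x3qWNGdlu6qqmKu7vM3c2Te8y6q6h2VWiWGf/tu7u7p1iFQ1Z3eIq7uXq7u8zt3FaIu6qqmZms24SP/tuau5doeGVVZ3iazcy4irvM3e7oWEfay6q7vN3HNe/rqay4Zpl3d3aId37d3Kibu83c7relCtvaq7u7uWMp/pmaunVoqHiImqmavczMmKu7vKz+vGANy6mqqrqHdDrqiauWVniIiYm7mqvKq8yqzLu63+3IAH/Kqqu7uphjSrm9yWZod3mpeaqpmqm8y6vMy6z93KEA37m93cuGVVVqvNyXd4h3iql4qpiIm8y7vc3IntvKkATuqs3shkM0Z1nOyXiYh3aKuXiqqYiMzMzd3aa8vcxwCO2rzbZFICVmWd7IiId3dou6eKu5iI3c3v/IiYz/2AAZ26vKQWQFq6dpzbiId4h2i7p4rLmbzt3v+iOar/swAErMzJEEYY/8h3rMqYiIh3aLy4isqa3t3dtwBqnOkAAnve/qEGp7/8hWiruph4iHZp3bh6qIveqWMQApiJpABt7u/8II+7/qdkWLqpdneHd4vbqHmZu81lIAJauqqWJc7d79QF/63ZZlNauqdlZoeIm6mpiJu724Yhe+7czdpXu6zdcjr+u7hnZFzJmGZneIiZm8qHmqzIlAj//avd6Veqq8pEWtzLqHZVjsmJmZqpqqqsyYeKzahBb//YjM7mWJqrymZqu8yERVa9l4m8zdzNuby5h3vLmRXfy4et76RoiKzLdom8ykE1Z6hmerve3Mt3q6mHerqXStqIic38VWeK3euJmL3XEliIqYiIm8uql2irmIeLyoesuIiK3sZnirzN6omGrcRFeHq7u7mZmZh2eJqZh53JmLqJqrzsd4mru863iYadpFVmvbu8uqmJmIiZmql4zamZqavN3dl5qaq83HiZdZymea38mbyompmZmpmqqZvMmZirvMzMuZqqq7zJeYdYvKmt7tl5uHeImZmZmqmarMuZmbq8zMuIm7qru6mIh72rq83dpWhmeJq6mZial4q8y5mavMzMqHiZqrzLmZma25qpqpmFRnmsu6mpiaiHirzKmarMzLp4mYZ6zLmZqZu6qqqpqpVYm7qamaqamYiKvMqZqsu7uYmZd6q7qYqqm7qZmruoY2iamImZmZqpiJq8upmZu7uoiZicupqYm7uqqZmaylNEaIiIiImYmrqYmry5iJm7uph4ibqZiJmruZqZmaulJWVnd3d4mYiKupiavMmImru6l3iaqpmYiZmHmZmaqWRXdnd2Z3iYiJqoiJrNuHebu7qHeKu5mZh3iJmJqZl1aImIiHZneaqqqpmJrOyHeKu7uXeKy6mqqXZomYmYdEaqupqYiZmszMu6qpq+2HeJq7uneKzLm7qpdUaqiIYyabzKmZq7u83MzLqpms2md4mr"/>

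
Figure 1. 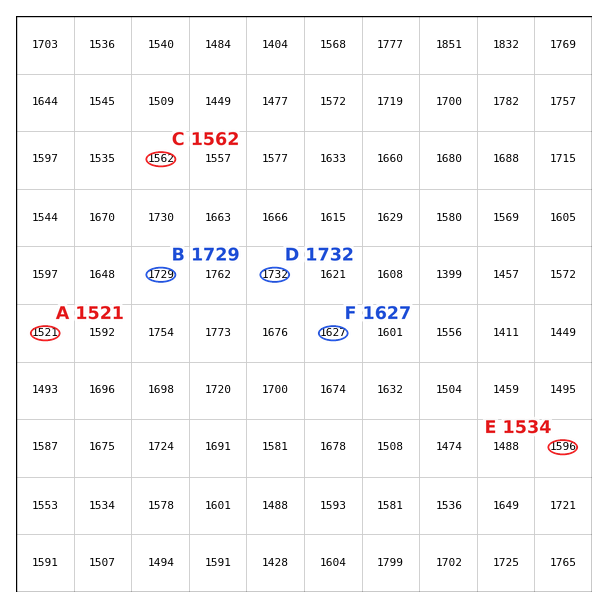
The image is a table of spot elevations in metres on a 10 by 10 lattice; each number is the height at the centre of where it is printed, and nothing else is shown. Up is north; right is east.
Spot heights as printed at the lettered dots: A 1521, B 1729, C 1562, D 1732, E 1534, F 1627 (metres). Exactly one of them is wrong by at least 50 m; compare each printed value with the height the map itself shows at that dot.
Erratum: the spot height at E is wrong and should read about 1596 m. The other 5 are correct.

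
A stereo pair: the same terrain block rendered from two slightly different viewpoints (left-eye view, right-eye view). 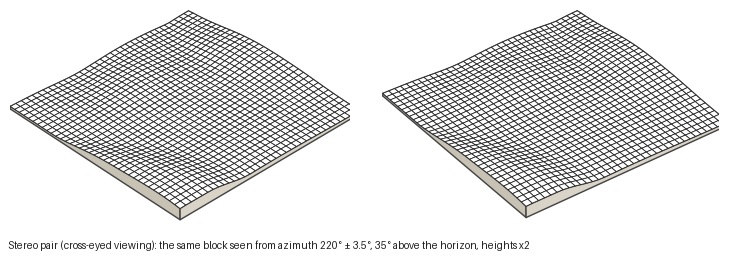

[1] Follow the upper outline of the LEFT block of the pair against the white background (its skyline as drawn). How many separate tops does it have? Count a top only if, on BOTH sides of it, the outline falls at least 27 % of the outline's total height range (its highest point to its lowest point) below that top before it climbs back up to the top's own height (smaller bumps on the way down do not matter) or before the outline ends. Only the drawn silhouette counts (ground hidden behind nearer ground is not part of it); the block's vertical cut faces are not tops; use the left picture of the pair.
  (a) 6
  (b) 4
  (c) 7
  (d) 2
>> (b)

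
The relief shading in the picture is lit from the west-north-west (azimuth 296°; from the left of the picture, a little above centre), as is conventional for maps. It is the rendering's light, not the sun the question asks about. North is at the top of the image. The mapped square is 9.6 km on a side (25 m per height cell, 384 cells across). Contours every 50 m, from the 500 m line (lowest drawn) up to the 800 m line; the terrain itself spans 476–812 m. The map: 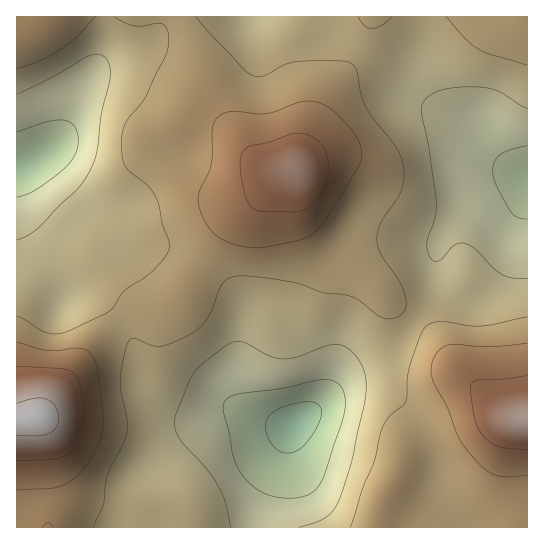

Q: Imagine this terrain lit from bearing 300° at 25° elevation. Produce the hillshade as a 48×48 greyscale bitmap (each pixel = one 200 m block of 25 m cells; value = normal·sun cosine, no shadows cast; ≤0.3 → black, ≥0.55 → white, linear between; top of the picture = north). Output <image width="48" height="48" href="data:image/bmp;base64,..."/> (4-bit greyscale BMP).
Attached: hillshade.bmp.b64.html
<image width="48" height="48" href="data:image/bmp;base64,Qk32BAAAAAAAAHYAAAAoAAAAMAAAADAAAAABAAQAAAAAAIAEAAATCwAAEwsAABAAAAAAAAAAAAAAABEREQAiIiIAMzMzAERERABVVVUAZmZmAHd3dwCIiIgAmZmZAKqqqgC7u7sAzMzMAN3d3QDu7u4A////AIiHUzRXeHiIdkRWiau7zN24Zmd3d4iIiIiHZDRXeHiIdlRWeZqrze7JdmZ3iIiIiHd3ZERXiIiIdlRWeJmrze7ahlZ3iIiIiGZmVDNGeIiIdlRWeImrze/sl1VniZiHd1VVQyI1aIiIdlVWeImrze/tqGVniZh2ZkREMhEjVniIdlRFZ4mrze7tuWVniZh2VURDIQASNWd3dlRFZ4mrze7tuXZniZl2VERDIQABNGZ3ZlREVnm83e7duoZ4mql2VFVUIQARNFZmZlREVWis3u7tuoeJq6mHZnZkMRESNFVVZlVERFeb3v/tuoiau7qYh4h1MhESNFVVVVVUMzR5ve/tupmavLupmZmGQxEjRVVERFVUMyJGm97tupmqu7qqqqqXUyETRmVDNFVVQyIjab3cupqqqqmZqqqYZCETVmVDM0VmVUIiRpvMuqu7qZmZmaqqhjIjVmZDI0VndlQzNXm7qrzcuZmZmaqrqFM0VnZTMzVnd2VURXiqmb3tupmaqpmrynVFZ3ZUMzRnd2ZVVXiZiK3tyqqqqoibzJdmZ3dlQzRXd3ZlVniId5vduqq7u4eKzLl3d3dmQzNXd3ZmVWiIdnm7qqu7u3d5vLqHiIh2VDRXd3d3ZWeIdmiZmZq7u3Znm7qYiIiHZERWd3d3ZmeIdlaIiImqqndniqqZiJmHZURWd3d3dmeIdlZ4iHiJqod3iZmZmZmYdlVWZmd3d3eIdlV4iHd4mYh3iJmZmZmZdlVVZmZnd3eHdlVomHd3iYiIiIiIiZmZh2ZVVVVmZ3d3ZlVomYd3iJiImZiIiJmZiHZlVVVVVnd3ZVVomYdniZmZmZmIiIiZmIdlVERDRWd2VVVniHZniZmZmZmZmYiZmYd2VEQyI1Z2VERWiHZniZqZmZmZmZmZmZiHZVQyETVmVERFd3ZneKqqmJmZmZmqqqmYdmVCACRmZUREZ3dmd8zLqZiIiZqqqqqZh2ZTABNWZUQ0VnZmZ83dyqmIiJmqqrqpiHdkEAJFVUQ0VmZmZs3u3LqYiImZq7upmIdlIRI0VEM0VmZmZqvN7ty5iIiZq8y6mYh1QiNEREM0VmZVVXis3u7KmIiIm8y6mZmGUzNFVENEVmZlVVV5ve7bmIiImry6qqqHZURFVURFVmZmVTRXm97cqYiIibu6qrqYdlVVVVVVVWZ3ZjNFec3cqZmIiau6qruodmVVVmZlVWZ3dkRFaL3cuqqZiJqpq7uph2VVVmZmVWZ3d0RVZ5zcuqqpiJmZmruph2VFVmZmVVZ3h0RFZ4vMuqqqmIiImruph2VEVmZmVVZniDM0Voq8uqqqmId3iaqqmGVUVWZmZlVndyIiNGiruqqpmHdniZqpmHZVVWd3d2ZmdyIREkeaqZmZmHZniZmZmYdlVWd3d3dmd0MhATWJmZmZmHd3iZiIiIh2VVZ4iId3d1UyESRoiIiZh3Z4mZiIiIh2VVZ4iIh3d3ZUISRnd3iIh2Z4mqmHeIiGVVZ4iIiIh4dlMjRndmeIdmZ4mqqIeIiHZVZ4iIiIiA=="/>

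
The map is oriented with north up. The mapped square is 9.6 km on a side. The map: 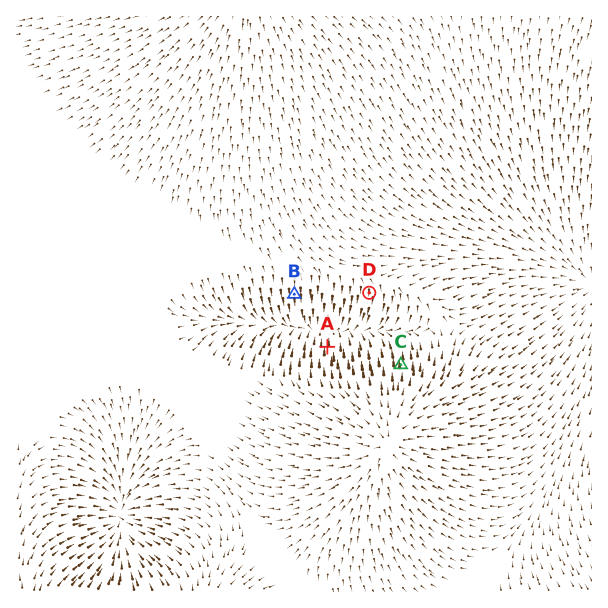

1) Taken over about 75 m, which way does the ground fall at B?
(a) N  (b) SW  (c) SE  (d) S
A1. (d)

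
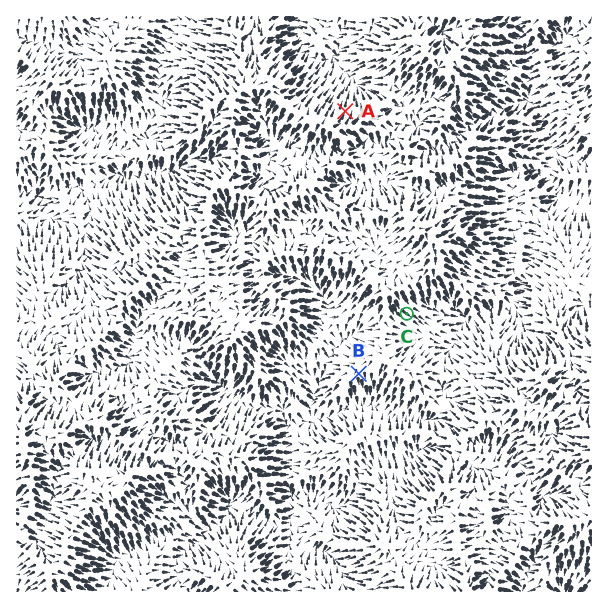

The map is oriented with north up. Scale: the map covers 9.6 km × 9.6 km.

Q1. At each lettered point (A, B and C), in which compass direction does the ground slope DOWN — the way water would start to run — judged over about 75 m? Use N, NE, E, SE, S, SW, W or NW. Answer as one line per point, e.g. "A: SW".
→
A: N
B: S
C: SE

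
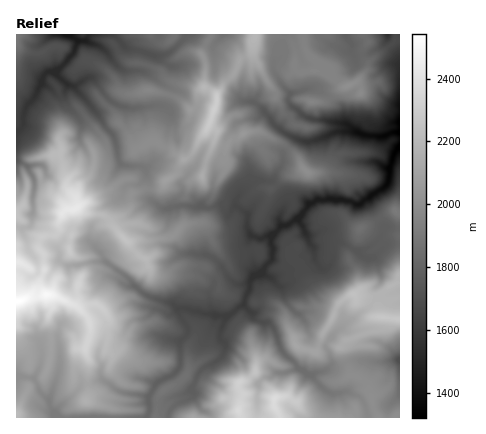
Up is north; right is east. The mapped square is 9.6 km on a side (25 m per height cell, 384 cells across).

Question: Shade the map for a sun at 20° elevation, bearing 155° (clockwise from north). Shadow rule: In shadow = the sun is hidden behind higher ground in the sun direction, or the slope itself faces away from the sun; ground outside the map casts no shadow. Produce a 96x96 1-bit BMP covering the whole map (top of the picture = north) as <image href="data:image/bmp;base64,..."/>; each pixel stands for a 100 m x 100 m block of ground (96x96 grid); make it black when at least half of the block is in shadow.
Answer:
<image width="96" height="96" href="data:image/bmp;base64,Qk2+BAAAAAAAAD4AAAAoAAAAYAAAAGAAAAABAAEAAAAAAIAEAAATCwAAEwsAAAIAAAAAAAAA////AAAAAAAAAAAAQfewAAAAAAAAAAAAQ/8YAAAAAAYAAAAPA/4OAAAAAAeAAAACAf+GAAAAAAKAAAAAAf/AAAABAAAAAQA+If/4AYIBAAAAAIBgMP/4D/cAAAAAAAAAOB/8L/uAAAAAAAACHA/8D/vAAAAgAAAGHw//B/vAAAAAAAAAB4f/x/+cAAAAAAAAAcf/4/8MAAAAAAAAAMP/8f4AAAAAAAAAAEP/8BgAAAAAAAAAAEP/8DgAAAAAAAAAHEP/8HAAAAAAAAAAHgf/9mAAAAAABAAADgf//gAAAAAABAAAAAP/7gDBAAAAAAAAAAH/xwBhAAAAAAAAAAH/zzAgcAAABAAAAAH/7wIYQAAABAAAAAH//wJ4AAAAAAAAAAD//gB8AAAAAAAAwAD/+AY+AAAAAAAAYAH/+GY+AQMAAAAAIAAP+OR+Af4AAAAAAAADwFA/AAAAAAAAAAABgHPfAAAAADgAAAAAYP//gADACDwBAAAAYf//4ADhCDgeAAAAMd//8GAzgAg8AAAAMZ///HAbhgAwAAAAEAj//zwdhgAAAAAAHgB///4MxwAAAAAAHAB///4AZ4AAAAAAAAB///8CZ8AAAAAAAwB///8CZ/4AAQAAAYB///8gAAAAAcAAAYA///8AAAAAAGAAAIA///8AAOAA4AAAAMA///8AAAAAYAAAAIA///4AAAAAAAAADAA/8PwAAAAAAAAAPMAHwDgAAAAAAAAAMOABADAeAAAABAAAAPgAAAA8AAAAAAAAAHwAAAAYAAAAA4AAAH4ADgAewAAMA8gAAA2ADwAcAAAPC98AAAHAH8AIAAfnB/+AAAHgH+AM4AfxA/+AAAD///6IwAHAAAQAAAD////M4EAAAAAAAAB////MYGAAAAAAAAAfw//OYHAAAAAAAAAAAf/vYAAAAAAAAAAAAH/v8wAAAAAAAAAAAD/v84CAEAAAAAAAAB/5+ADwHAAAAAAAAB/5hgB8Pg4AAAAAAB//BgB8HAYAAABwB5/eAABwAAYAAABwD8/AAAAAAAAAAABgAAf+AQAAAEAAAABAAAf/gwAAAPEAAAP0AAP/wYAAANAAAAf+/4D/wQAAANgAAA//f/j/wMAAANgAAD////z/4OAAABwAAPwP////4OIAAB4BAfAD/gb//MAAAB4B+cAAOAD//dgAAB8B/YD8AAD//ZgAAE8A/AP4AAD//REAAE+AGAPAAAD/+AAOAA+HAAAAAAD/+ADEAAeH4AAAAAB/8ACAADfD4AAAAAA/44AAADPBgAAAAAA/zwAAAGHAAA/gAAAPzgAAAABgAAfAAAAPjjgeGAxgAACAAAAPDPMf8B7wAAAAIAAHIPIf4D/wAAAAOAADwAAfwf/4AAAAPCABkAD/g/78AAAAPgAAHACAA/5kAAAAHwAAHgAAOH4AAAAAHgAADwAP8DwAAAAAAAAABwAfJxAAAAAAAAAAB7wcA4ACAAAAAAACA/gAAf4CgAAAAAAD+/AAAP4CAAAAAAgB/+EAAH4OwAAAAAwB/z8AAD8OwAAAAAw="/>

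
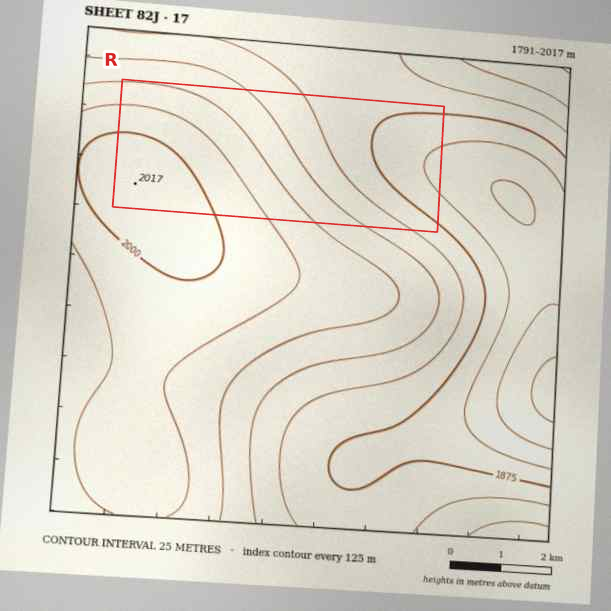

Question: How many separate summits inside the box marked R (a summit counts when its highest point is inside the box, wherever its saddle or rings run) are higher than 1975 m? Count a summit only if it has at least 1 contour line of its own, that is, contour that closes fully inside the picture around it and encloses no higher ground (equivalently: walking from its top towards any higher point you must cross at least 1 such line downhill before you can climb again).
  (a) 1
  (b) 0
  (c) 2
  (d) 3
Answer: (a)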